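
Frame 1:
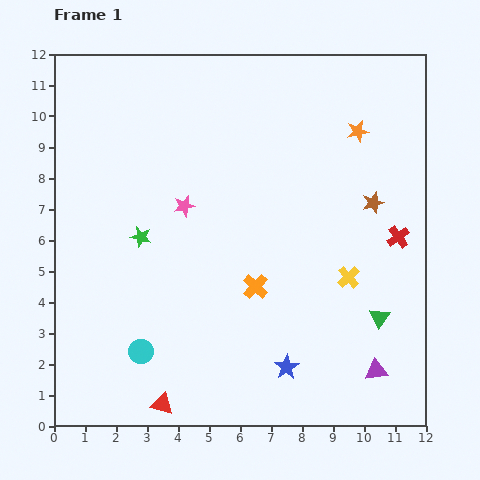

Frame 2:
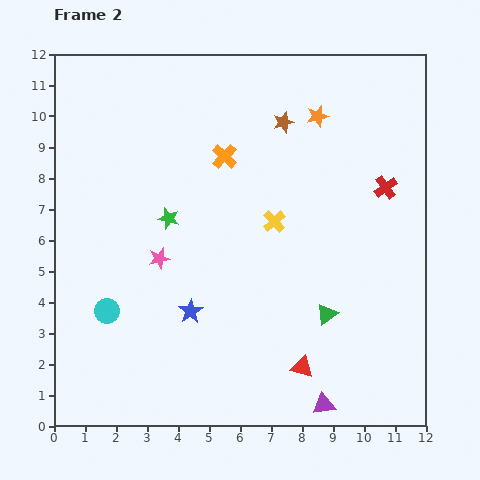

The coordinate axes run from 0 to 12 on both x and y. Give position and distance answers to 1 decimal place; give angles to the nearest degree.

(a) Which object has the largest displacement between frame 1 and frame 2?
the red triangle

(moved 4.7; next 4.3)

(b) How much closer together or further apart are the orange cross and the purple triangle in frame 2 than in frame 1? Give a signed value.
+3.9

Distance in frame 1: 4.7. Distance in frame 2: 8.6.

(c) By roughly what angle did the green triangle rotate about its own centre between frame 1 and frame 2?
17° clockwise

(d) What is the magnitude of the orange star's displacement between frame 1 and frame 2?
1.4

The orange star moved from (9.8, 9.5) to (8.5, 10.0), a distance of √(1.3² + 0.5²) ≈ 1.4.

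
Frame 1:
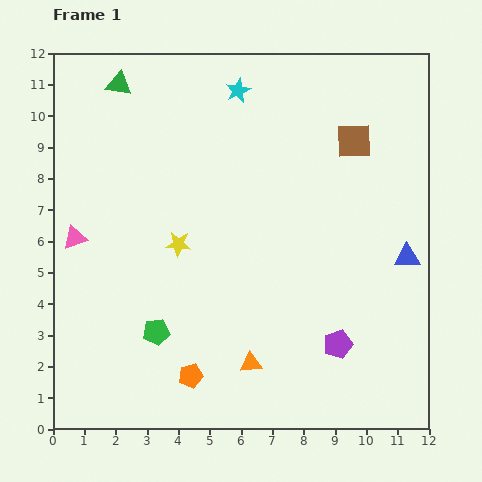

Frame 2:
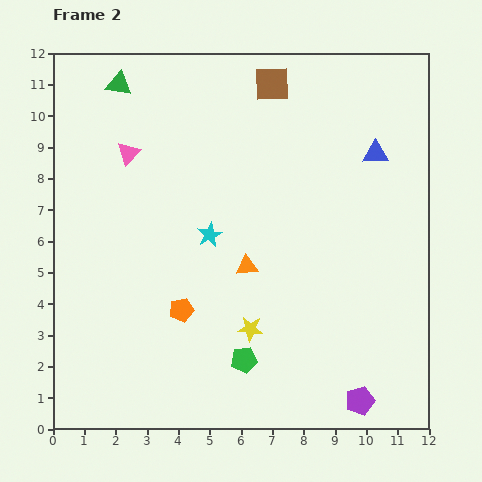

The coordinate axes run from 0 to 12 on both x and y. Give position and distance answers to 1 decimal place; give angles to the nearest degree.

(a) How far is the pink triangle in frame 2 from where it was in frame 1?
3.2

The pink triangle moved from (0.7, 6.1) to (2.4, 8.8), a distance of √(1.7² + 2.7²) ≈ 3.2.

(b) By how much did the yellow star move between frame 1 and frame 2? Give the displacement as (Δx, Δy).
(2.3, -2.7)

The yellow star was at (4.0, 5.9) in frame 1 and (6.3, 3.2) in frame 2.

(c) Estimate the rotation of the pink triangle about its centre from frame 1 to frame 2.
28° counter-clockwise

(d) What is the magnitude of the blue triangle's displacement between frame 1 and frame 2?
3.4

The blue triangle moved from (11.3, 5.5) to (10.3, 8.8), a distance of √(1.0² + 3.3²) ≈ 3.4.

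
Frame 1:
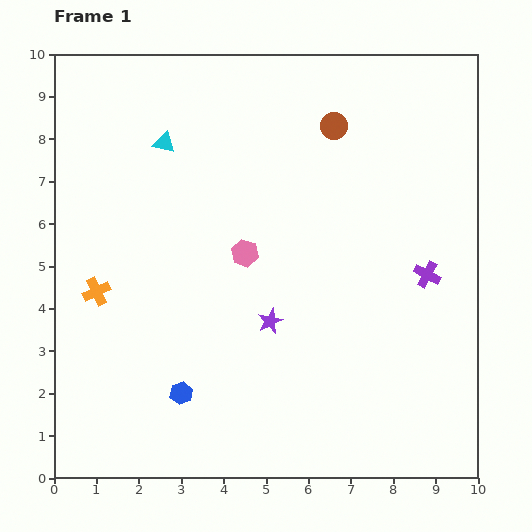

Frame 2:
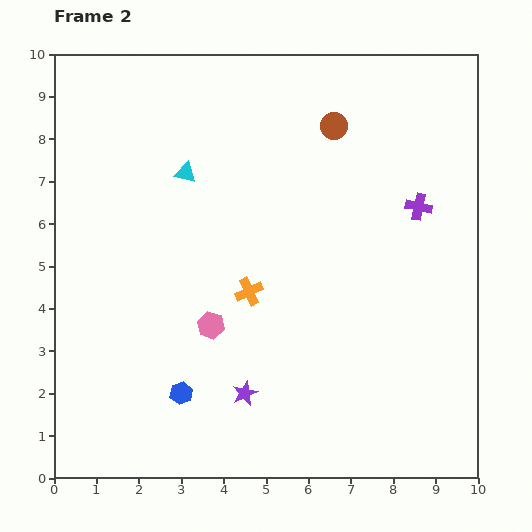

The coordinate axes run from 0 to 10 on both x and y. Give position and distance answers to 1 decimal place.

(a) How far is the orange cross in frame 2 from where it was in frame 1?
3.6

The orange cross moved from (1.0, 4.4) to (4.6, 4.4), a distance of √(3.6² + 0.0²) ≈ 3.6.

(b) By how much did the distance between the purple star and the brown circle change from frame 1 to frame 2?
+1.8

Distance in frame 1: 4.8. Distance in frame 2: 6.6.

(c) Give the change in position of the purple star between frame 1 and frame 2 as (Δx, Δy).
(-0.6, -1.7)

The purple star was at (5.1, 3.7) in frame 1 and (4.5, 2.0) in frame 2.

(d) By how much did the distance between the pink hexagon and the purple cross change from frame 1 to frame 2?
+1.3

Distance in frame 1: 4.3. Distance in frame 2: 5.6.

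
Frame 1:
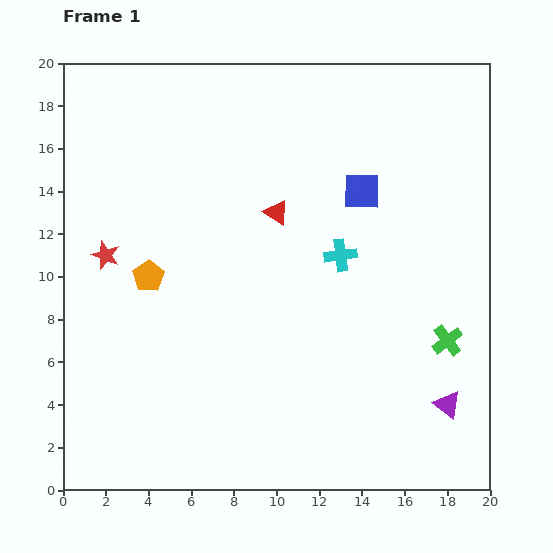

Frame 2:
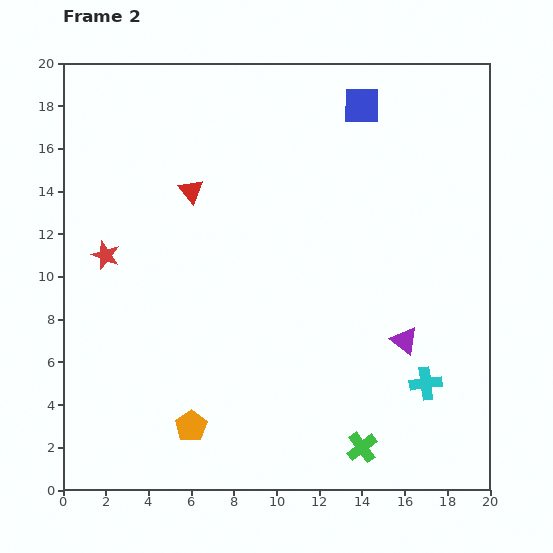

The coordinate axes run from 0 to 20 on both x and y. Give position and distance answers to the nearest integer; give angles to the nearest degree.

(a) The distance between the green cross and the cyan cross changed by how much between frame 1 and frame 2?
-2

Distance in frame 1: 6. Distance in frame 2: 4.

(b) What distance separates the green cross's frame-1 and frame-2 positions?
6

The green cross moved from (18, 7) to (14, 2), a distance of √(4² + 5²) ≈ 6.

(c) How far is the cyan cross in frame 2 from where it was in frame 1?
7

The cyan cross moved from (13, 11) to (17, 5), a distance of √(4² + 6²) ≈ 7.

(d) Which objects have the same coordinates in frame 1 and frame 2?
the red star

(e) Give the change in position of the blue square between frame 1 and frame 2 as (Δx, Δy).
(0, 4)

The blue square was at (14, 14) in frame 1 and (14, 18) in frame 2.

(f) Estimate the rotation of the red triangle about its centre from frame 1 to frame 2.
19° clockwise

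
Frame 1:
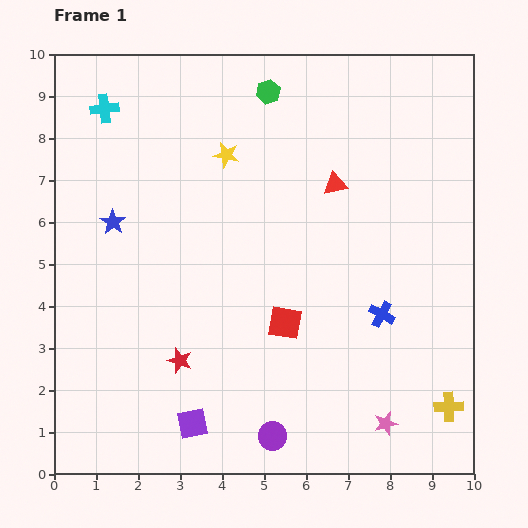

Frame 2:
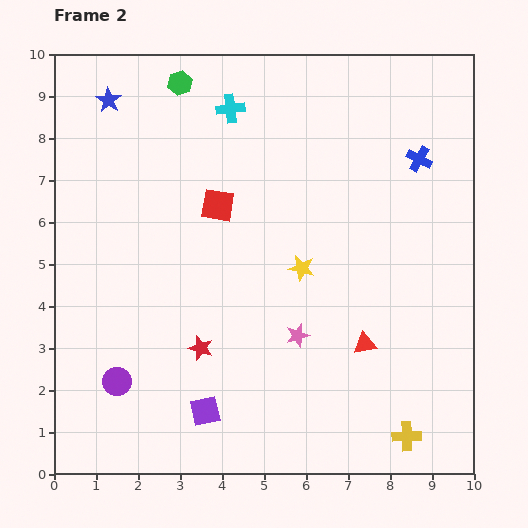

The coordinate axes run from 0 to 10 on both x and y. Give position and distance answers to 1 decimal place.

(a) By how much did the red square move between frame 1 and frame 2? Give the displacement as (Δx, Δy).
(-1.6, 2.8)

The red square was at (5.5, 3.6) in frame 1 and (3.9, 6.4) in frame 2.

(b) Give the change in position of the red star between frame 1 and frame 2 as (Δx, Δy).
(0.5, 0.3)

The red star was at (3.0, 2.7) in frame 1 and (3.5, 3.0) in frame 2.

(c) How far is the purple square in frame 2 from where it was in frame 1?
0.4

The purple square moved from (3.3, 1.2) to (3.6, 1.5), a distance of √(0.3² + 0.3²) ≈ 0.4.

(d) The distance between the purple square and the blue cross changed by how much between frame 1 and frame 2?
+2.7

Distance in frame 1: 5.2. Distance in frame 2: 7.9.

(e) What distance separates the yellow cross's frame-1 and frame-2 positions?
1.2

The yellow cross moved from (9.4, 1.6) to (8.4, 0.9), a distance of √(1.0² + 0.7²) ≈ 1.2.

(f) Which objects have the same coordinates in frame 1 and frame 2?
none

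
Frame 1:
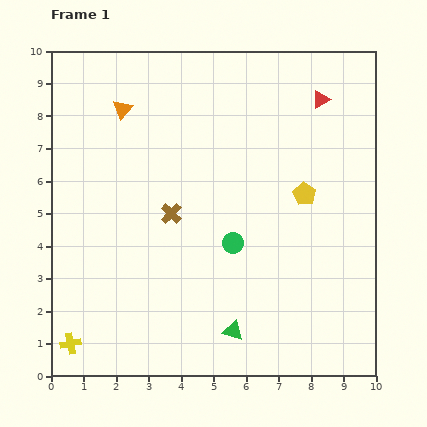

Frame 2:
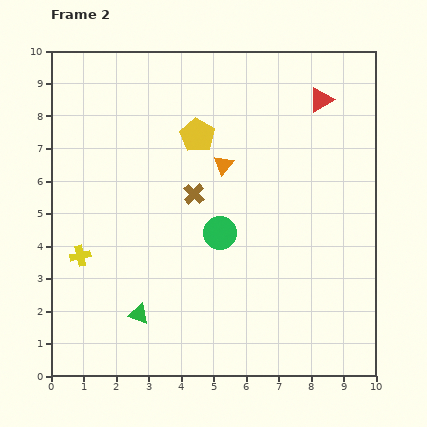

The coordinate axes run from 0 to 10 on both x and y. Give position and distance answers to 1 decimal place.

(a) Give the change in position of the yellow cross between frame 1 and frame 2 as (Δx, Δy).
(0.3, 2.7)

The yellow cross was at (0.6, 1.0) in frame 1 and (0.9, 3.7) in frame 2.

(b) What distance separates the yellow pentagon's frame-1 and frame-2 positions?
3.8

The yellow pentagon moved from (7.8, 5.6) to (4.5, 7.4), a distance of √(3.3² + 1.8²) ≈ 3.8.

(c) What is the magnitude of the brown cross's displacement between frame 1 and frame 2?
0.9

The brown cross moved from (3.7, 5.0) to (4.4, 5.6), a distance of √(0.7² + 0.6²) ≈ 0.9.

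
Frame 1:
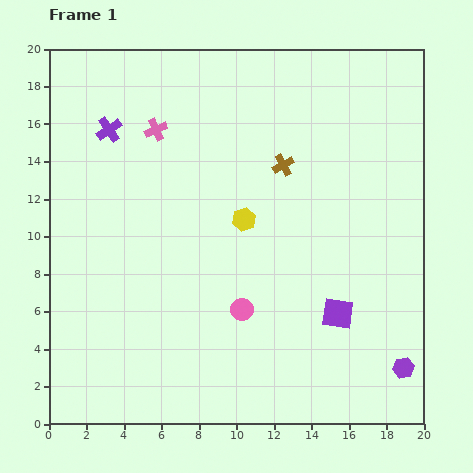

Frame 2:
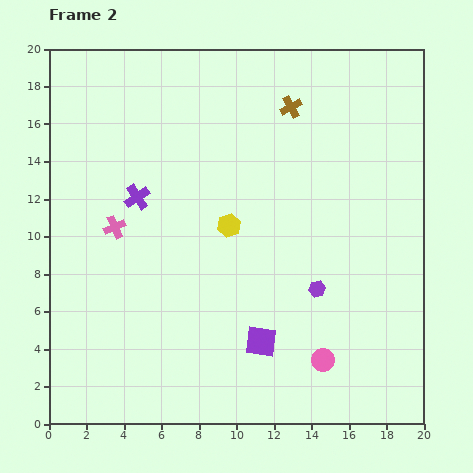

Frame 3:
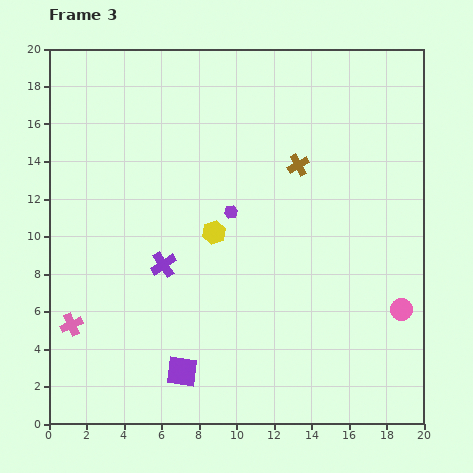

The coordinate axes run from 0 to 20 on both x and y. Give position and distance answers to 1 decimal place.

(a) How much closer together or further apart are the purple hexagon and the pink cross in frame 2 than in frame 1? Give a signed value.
-7.0

Distance in frame 1: 18.3. Distance in frame 2: 11.3.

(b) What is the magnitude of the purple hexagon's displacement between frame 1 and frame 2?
6.2

The purple hexagon moved from (18.9, 3.0) to (14.3, 7.2), a distance of √(4.6² + 4.2²) ≈ 6.2.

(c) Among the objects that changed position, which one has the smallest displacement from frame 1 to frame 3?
the brown cross

(moved 0.8)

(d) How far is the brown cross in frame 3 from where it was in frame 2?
3.1

The brown cross moved from (12.9, 16.9) to (13.3, 13.8), a distance of √(0.4² + 3.1²) ≈ 3.1.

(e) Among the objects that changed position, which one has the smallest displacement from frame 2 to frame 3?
the yellow hexagon

(moved 0.9)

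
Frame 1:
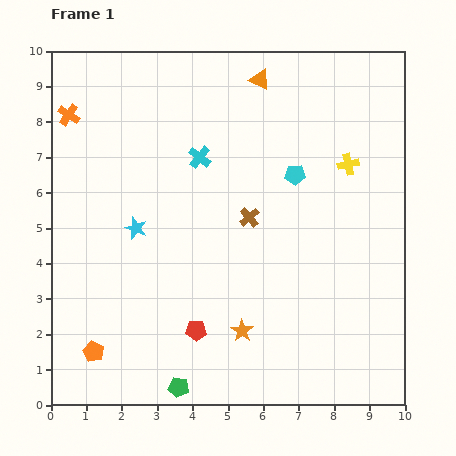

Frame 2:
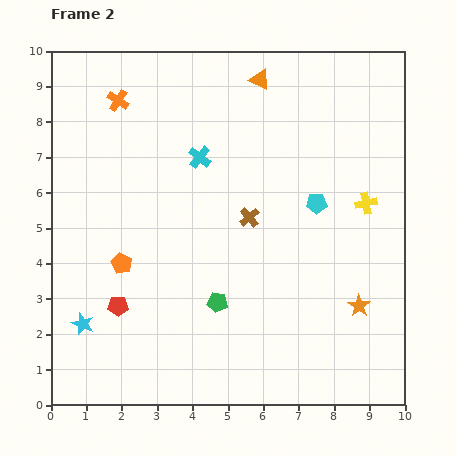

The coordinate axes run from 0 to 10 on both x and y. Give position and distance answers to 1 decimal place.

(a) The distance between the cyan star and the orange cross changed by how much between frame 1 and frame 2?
+2.7

Distance in frame 1: 3.7. Distance in frame 2: 6.4.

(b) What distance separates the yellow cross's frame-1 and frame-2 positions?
1.2

The yellow cross moved from (8.4, 6.8) to (8.9, 5.7), a distance of √(0.5² + 1.1²) ≈ 1.2.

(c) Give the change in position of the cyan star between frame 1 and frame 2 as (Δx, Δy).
(-1.5, -2.7)

The cyan star was at (2.4, 5.0) in frame 1 and (0.9, 2.3) in frame 2.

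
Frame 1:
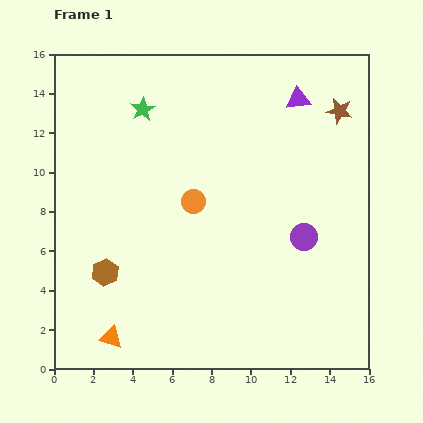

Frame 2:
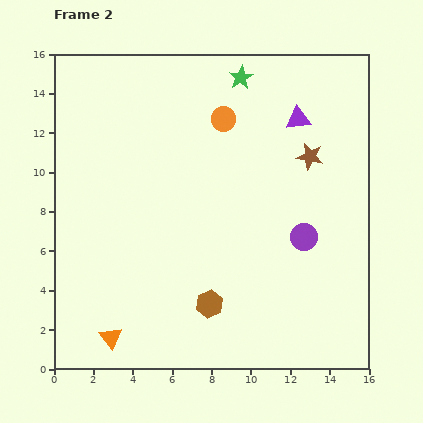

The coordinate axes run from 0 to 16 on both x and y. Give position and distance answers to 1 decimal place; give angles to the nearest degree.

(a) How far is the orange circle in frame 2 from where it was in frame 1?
4.5

The orange circle moved from (7.1, 8.5) to (8.6, 12.7), a distance of √(1.5² + 4.2²) ≈ 4.5.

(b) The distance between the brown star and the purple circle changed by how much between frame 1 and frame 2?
-2.5

Distance in frame 1: 6.6. Distance in frame 2: 4.1.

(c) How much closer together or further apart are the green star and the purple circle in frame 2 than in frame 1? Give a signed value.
-1.8

Distance in frame 1: 10.5. Distance in frame 2: 8.7.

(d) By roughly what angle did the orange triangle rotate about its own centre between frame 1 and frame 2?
36° clockwise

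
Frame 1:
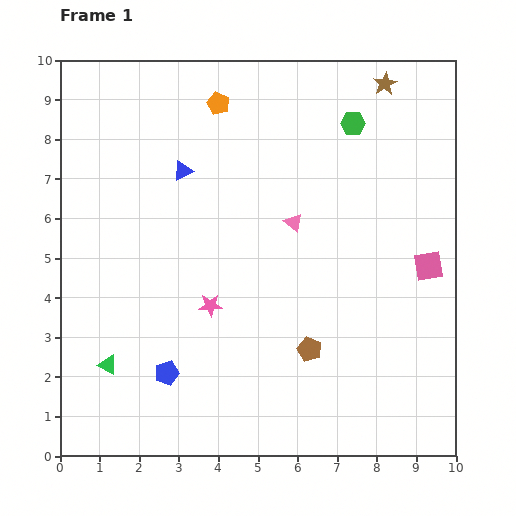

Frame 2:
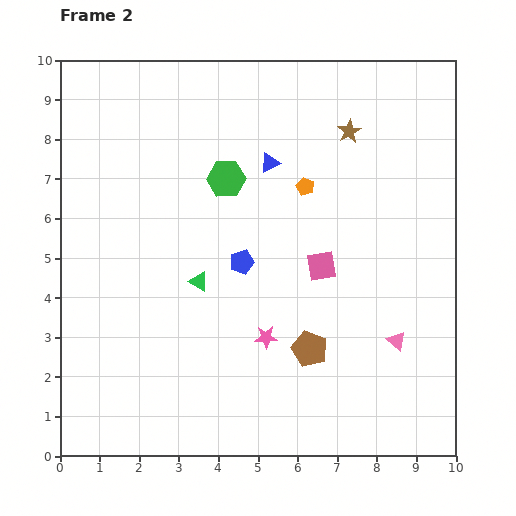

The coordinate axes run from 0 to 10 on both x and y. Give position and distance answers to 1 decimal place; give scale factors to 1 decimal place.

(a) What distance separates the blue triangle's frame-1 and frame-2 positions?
2.2

The blue triangle moved from (3.1, 7.2) to (5.3, 7.4), a distance of √(2.2² + 0.2²) ≈ 2.2.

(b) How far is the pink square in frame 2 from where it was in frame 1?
2.7

The pink square moved from (9.3, 4.8) to (6.6, 4.8), a distance of √(2.7² + 0.0²) ≈ 2.7.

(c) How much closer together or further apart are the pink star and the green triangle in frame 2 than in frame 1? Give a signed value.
-0.8

Distance in frame 1: 3.0. Distance in frame 2: 2.2.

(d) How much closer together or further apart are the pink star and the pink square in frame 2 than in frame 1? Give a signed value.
-3.3

Distance in frame 1: 5.6. Distance in frame 2: 2.3.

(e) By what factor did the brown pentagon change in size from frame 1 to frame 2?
1.4×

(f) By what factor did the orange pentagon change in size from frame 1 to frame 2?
0.8×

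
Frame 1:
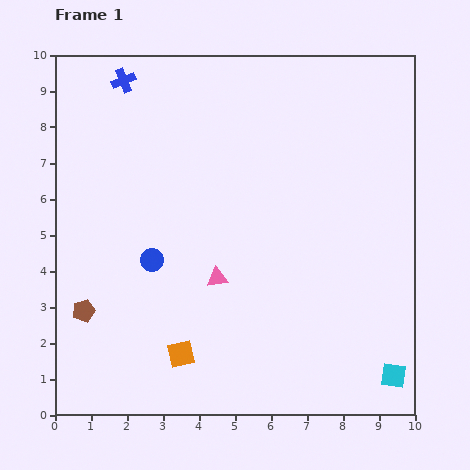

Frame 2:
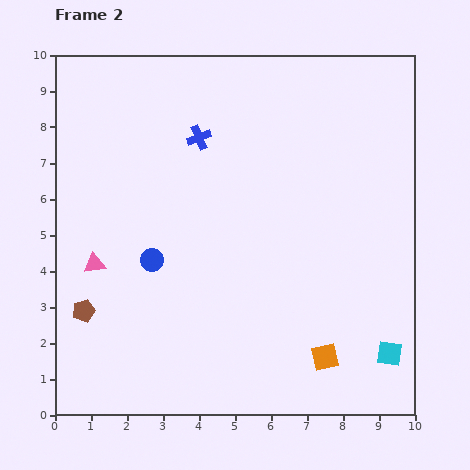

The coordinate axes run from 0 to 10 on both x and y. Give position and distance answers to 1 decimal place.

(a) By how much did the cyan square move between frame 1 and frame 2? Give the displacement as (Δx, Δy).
(-0.1, 0.6)

The cyan square was at (9.4, 1.1) in frame 1 and (9.3, 1.7) in frame 2.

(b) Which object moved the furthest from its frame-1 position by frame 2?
the orange square

(moved 4.0; next 3.4)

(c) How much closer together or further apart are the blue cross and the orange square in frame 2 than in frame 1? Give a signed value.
-0.8

Distance in frame 1: 7.8. Distance in frame 2: 7.0.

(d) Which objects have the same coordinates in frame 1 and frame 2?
the brown pentagon, the blue circle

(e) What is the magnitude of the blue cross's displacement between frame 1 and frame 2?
2.6

The blue cross moved from (1.9, 9.3) to (4.0, 7.7), a distance of √(2.1² + 1.6²) ≈ 2.6.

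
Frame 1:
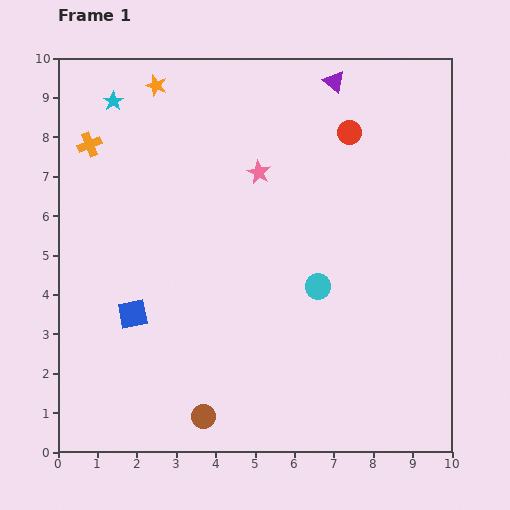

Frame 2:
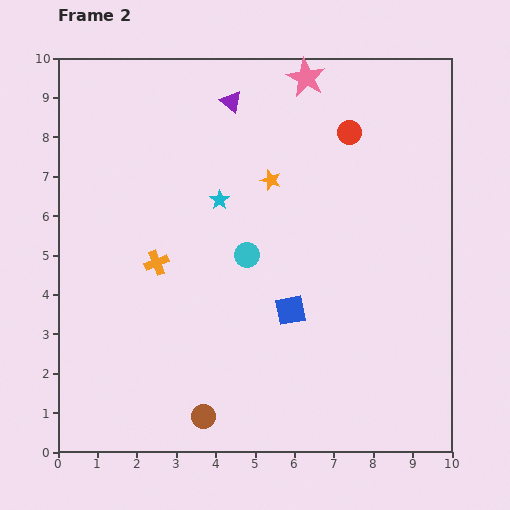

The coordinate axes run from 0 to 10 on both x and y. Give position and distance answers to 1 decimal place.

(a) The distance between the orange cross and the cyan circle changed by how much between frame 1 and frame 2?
-4.5

Distance in frame 1: 6.8. Distance in frame 2: 2.3.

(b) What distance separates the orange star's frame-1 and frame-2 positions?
3.8

The orange star moved from (2.5, 9.3) to (5.4, 6.9), a distance of √(2.9² + 2.4²) ≈ 3.8.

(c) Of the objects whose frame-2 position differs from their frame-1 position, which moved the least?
the cyan circle

(moved 2.0)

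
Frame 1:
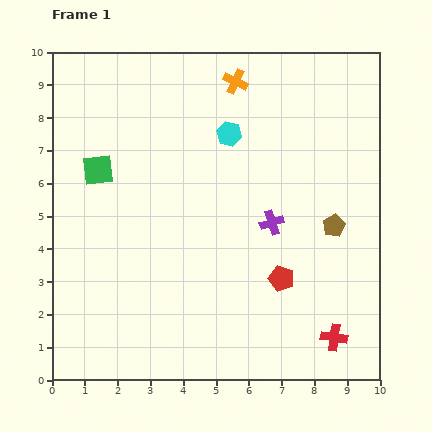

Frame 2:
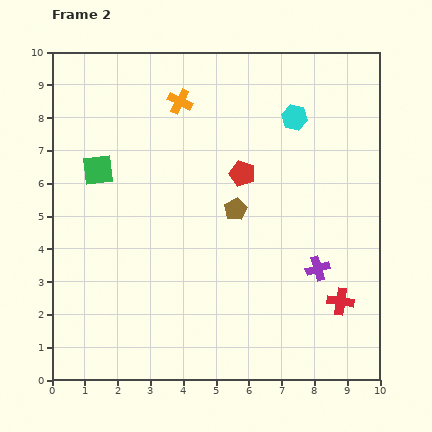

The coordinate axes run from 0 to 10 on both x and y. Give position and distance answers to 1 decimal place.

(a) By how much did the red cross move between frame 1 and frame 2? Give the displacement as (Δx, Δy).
(0.2, 1.1)

The red cross was at (8.6, 1.3) in frame 1 and (8.8, 2.4) in frame 2.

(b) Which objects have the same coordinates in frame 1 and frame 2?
the green square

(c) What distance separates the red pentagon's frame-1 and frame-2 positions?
3.4

The red pentagon moved from (7.0, 3.1) to (5.8, 6.3), a distance of √(1.2² + 3.2²) ≈ 3.4.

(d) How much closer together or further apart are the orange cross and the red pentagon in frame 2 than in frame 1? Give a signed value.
-3.3

Distance in frame 1: 6.2. Distance in frame 2: 2.9.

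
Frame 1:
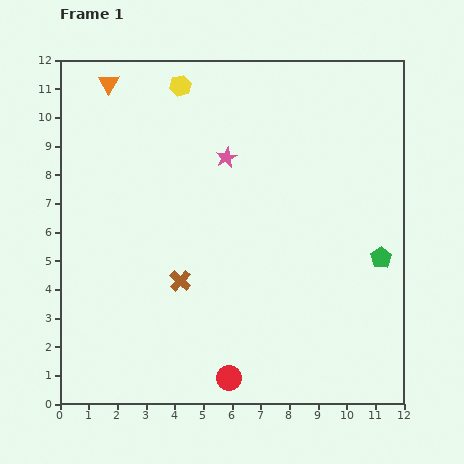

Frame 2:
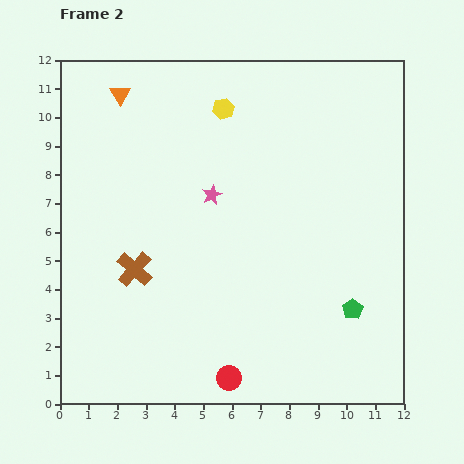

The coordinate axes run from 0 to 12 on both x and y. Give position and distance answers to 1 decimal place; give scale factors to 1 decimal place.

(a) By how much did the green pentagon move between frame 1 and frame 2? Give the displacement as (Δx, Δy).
(-1.0, -1.8)

The green pentagon was at (11.2, 5.1) in frame 1 and (10.2, 3.3) in frame 2.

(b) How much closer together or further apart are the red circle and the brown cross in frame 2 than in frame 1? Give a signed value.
+1.2

Distance in frame 1: 3.8. Distance in frame 2: 5.0.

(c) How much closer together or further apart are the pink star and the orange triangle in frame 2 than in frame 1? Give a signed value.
-0.2

Distance in frame 1: 4.9. Distance in frame 2: 4.7.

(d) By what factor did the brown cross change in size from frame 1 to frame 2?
1.7×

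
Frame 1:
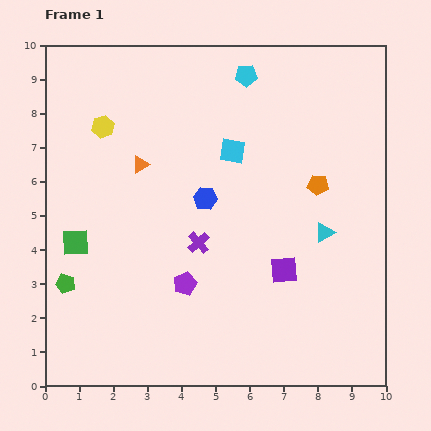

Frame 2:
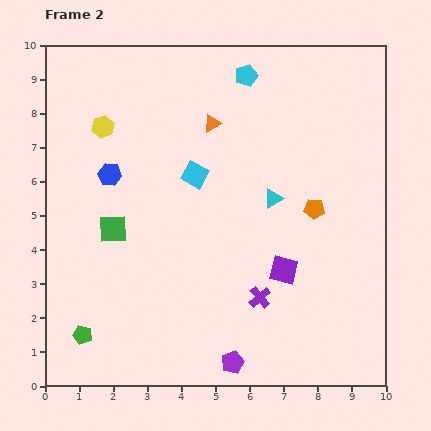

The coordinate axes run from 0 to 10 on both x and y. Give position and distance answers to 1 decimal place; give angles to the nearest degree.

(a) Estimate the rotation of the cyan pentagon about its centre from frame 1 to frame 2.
16° counter-clockwise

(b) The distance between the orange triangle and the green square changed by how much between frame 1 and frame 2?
+1.2

Distance in frame 1: 3.0. Distance in frame 2: 4.2.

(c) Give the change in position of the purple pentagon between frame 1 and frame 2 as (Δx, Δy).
(1.4, -2.3)

The purple pentagon was at (4.1, 3.0) in frame 1 and (5.5, 0.7) in frame 2.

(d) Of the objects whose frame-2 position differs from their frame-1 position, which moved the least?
the orange pentagon

(moved 0.7)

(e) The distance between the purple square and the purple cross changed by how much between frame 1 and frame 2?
-1.5

Distance in frame 1: 2.6. Distance in frame 2: 1.1.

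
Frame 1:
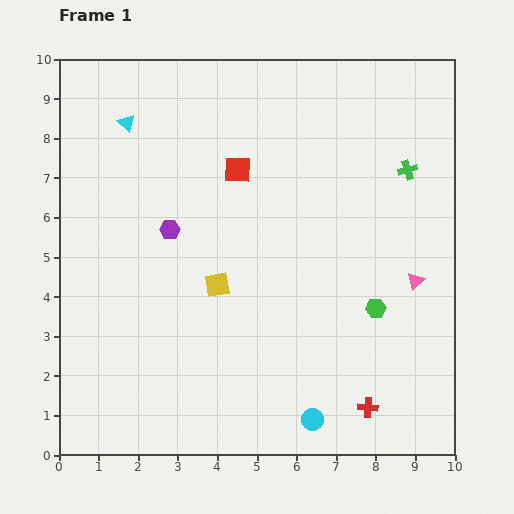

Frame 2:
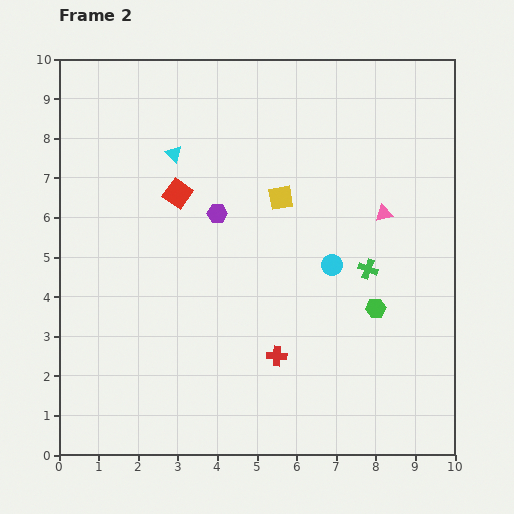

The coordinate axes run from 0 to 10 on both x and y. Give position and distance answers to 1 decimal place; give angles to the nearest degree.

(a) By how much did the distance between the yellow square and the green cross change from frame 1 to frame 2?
-2.8

Distance in frame 1: 5.6. Distance in frame 2: 2.8.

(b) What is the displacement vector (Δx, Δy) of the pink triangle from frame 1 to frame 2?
(-0.8, 1.7)

The pink triangle was at (9.0, 4.4) in frame 1 and (8.2, 6.1) in frame 2.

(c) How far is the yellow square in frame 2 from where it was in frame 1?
2.7

The yellow square moved from (4.0, 4.3) to (5.6, 6.5), a distance of √(1.6² + 2.2²) ≈ 2.7.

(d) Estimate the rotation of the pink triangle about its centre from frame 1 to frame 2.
31° clockwise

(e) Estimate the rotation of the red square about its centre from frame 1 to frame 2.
33° clockwise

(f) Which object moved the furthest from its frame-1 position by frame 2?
the cyan circle

(moved 3.9; next 2.7)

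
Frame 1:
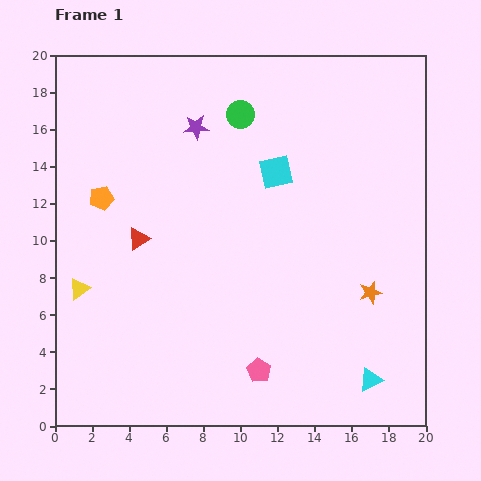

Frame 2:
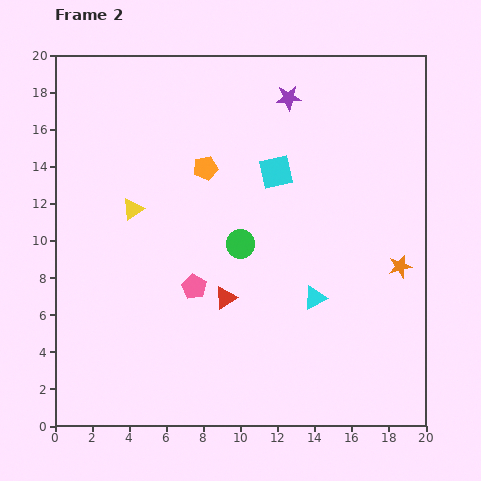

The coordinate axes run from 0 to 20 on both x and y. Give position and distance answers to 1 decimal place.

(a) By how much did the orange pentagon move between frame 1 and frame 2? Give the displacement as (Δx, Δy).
(5.6, 1.6)

The orange pentagon was at (2.5, 12.3) in frame 1 and (8.1, 13.9) in frame 2.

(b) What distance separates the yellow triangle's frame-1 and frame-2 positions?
5.2

The yellow triangle moved from (1.3, 7.4) to (4.2, 11.7), a distance of √(2.9² + 4.3²) ≈ 5.2.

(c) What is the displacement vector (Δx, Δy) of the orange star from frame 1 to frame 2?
(1.6, 1.4)

The orange star was at (17.0, 7.2) in frame 1 and (18.6, 8.6) in frame 2.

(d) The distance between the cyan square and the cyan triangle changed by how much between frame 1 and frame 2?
-5.2

Distance in frame 1: 12.3. Distance in frame 2: 7.1.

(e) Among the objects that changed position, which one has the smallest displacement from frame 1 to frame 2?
the orange star

(moved 2.1)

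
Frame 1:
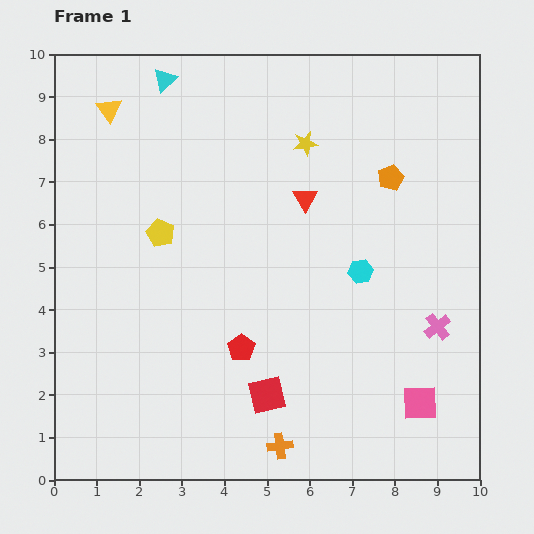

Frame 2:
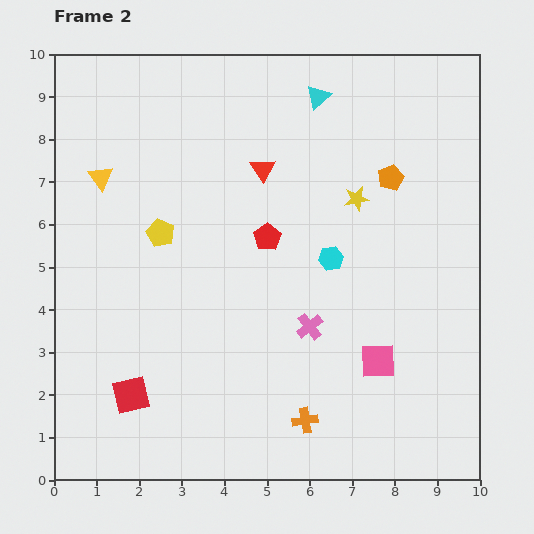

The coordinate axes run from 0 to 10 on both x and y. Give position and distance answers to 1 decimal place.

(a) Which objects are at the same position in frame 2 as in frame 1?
the yellow pentagon, the orange pentagon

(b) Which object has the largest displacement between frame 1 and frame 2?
the cyan triangle

(moved 3.6; next 3.2)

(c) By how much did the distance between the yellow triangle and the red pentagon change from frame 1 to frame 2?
-2.3

Distance in frame 1: 6.4. Distance in frame 2: 4.1.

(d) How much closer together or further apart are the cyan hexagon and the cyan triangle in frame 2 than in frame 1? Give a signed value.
-2.6

Distance in frame 1: 6.4. Distance in frame 2: 3.8.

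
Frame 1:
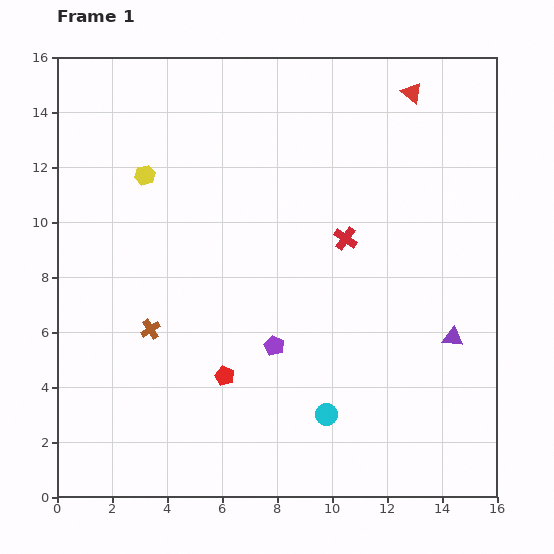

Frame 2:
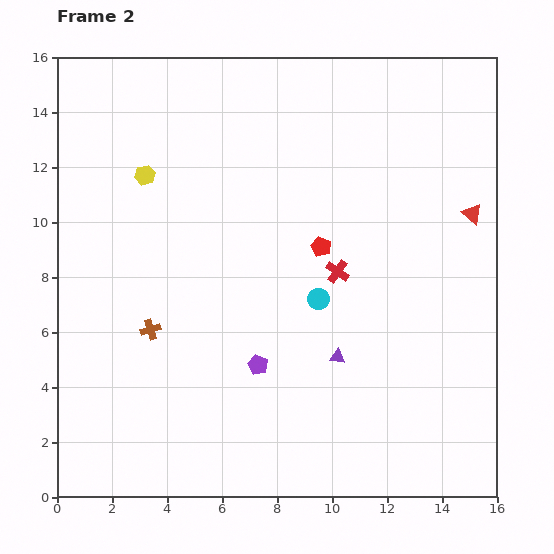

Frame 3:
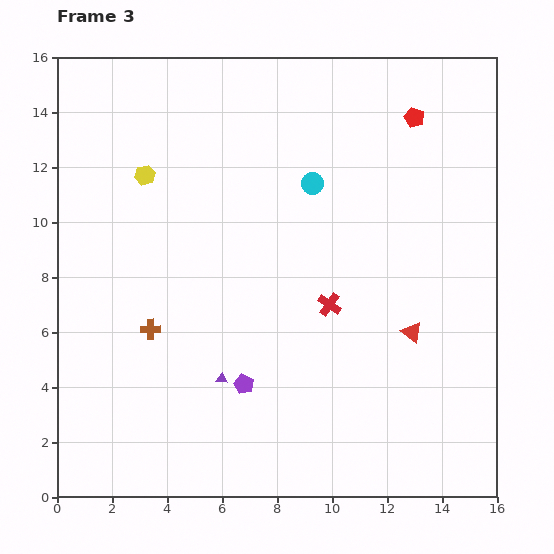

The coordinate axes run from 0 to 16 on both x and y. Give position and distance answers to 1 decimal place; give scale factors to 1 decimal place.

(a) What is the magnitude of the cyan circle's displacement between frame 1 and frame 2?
4.2

The cyan circle moved from (9.8, 3.0) to (9.5, 7.2), a distance of √(0.3² + 4.2²) ≈ 4.2.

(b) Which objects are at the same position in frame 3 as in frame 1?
the brown cross, the yellow hexagon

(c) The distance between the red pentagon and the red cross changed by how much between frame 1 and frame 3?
+0.8

Distance in frame 1: 6.7. Distance in frame 3: 7.5.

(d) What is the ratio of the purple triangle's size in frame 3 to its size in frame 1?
0.6×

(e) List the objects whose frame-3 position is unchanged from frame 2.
the brown cross, the yellow hexagon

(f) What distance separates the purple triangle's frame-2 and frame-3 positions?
4.3

The purple triangle moved from (10.2, 5.1) to (6.0, 4.3), a distance of √(4.2² + 0.8²) ≈ 4.3.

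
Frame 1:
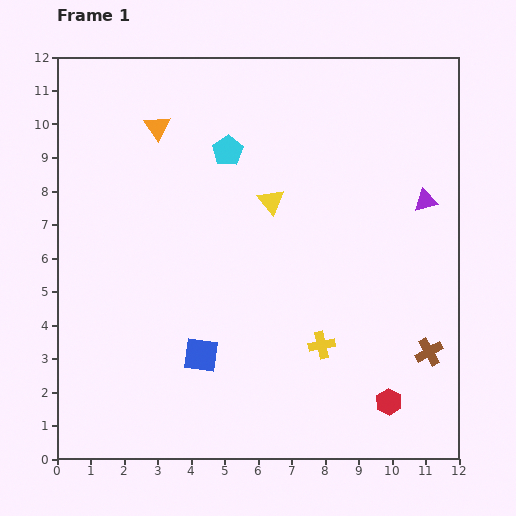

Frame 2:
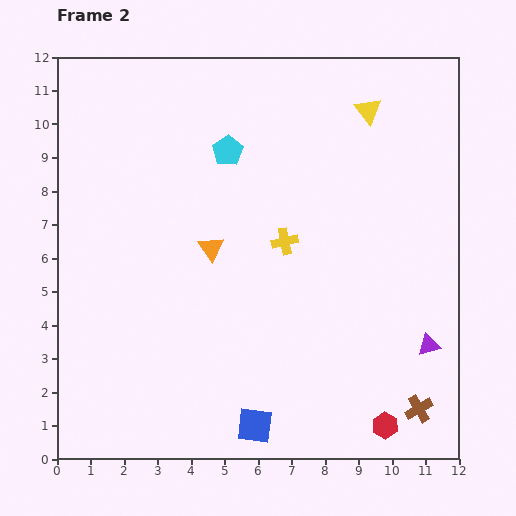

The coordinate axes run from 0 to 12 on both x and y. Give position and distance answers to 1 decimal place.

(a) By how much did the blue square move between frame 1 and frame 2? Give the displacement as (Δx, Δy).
(1.6, -2.1)

The blue square was at (4.3, 3.1) in frame 1 and (5.9, 1.0) in frame 2.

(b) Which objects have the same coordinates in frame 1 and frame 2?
the cyan pentagon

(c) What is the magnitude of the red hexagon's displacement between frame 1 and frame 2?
0.7

The red hexagon moved from (9.9, 1.7) to (9.8, 1.0), a distance of √(0.1² + 0.7²) ≈ 0.7.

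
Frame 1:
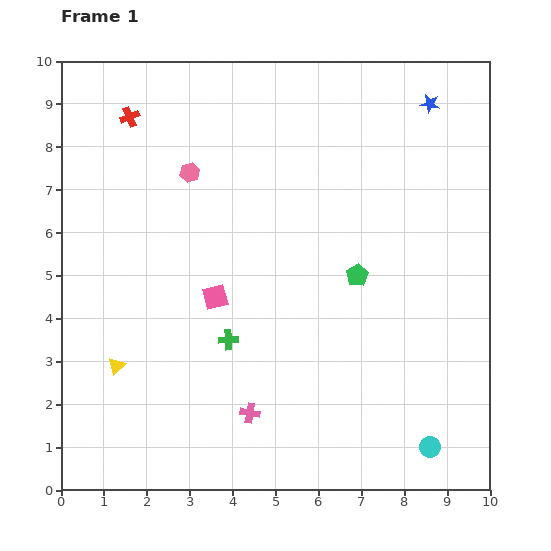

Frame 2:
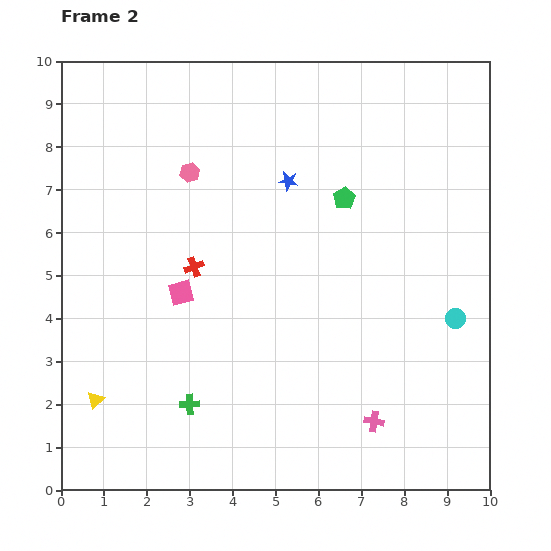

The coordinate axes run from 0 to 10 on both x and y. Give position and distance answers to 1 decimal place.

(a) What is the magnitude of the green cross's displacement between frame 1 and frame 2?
1.7

The green cross moved from (3.9, 3.5) to (3.0, 2.0), a distance of √(0.9² + 1.5²) ≈ 1.7.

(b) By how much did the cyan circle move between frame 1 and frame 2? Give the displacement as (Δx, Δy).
(0.6, 3.0)

The cyan circle was at (8.6, 1.0) in frame 1 and (9.2, 4.0) in frame 2.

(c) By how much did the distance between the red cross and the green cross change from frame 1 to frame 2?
-2.5

Distance in frame 1: 5.7. Distance in frame 2: 3.2.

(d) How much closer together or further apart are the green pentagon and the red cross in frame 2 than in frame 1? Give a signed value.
-2.7

Distance in frame 1: 6.5. Distance in frame 2: 3.8.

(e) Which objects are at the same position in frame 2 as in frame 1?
the pink hexagon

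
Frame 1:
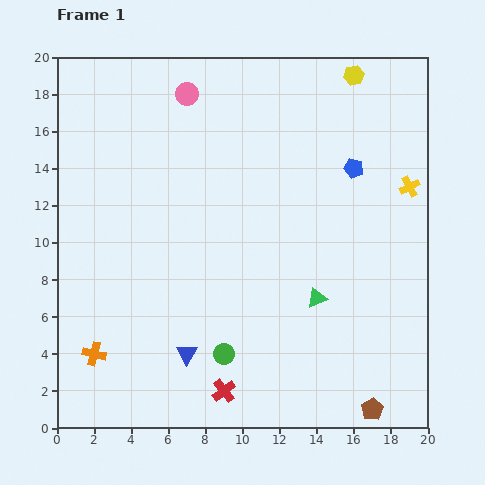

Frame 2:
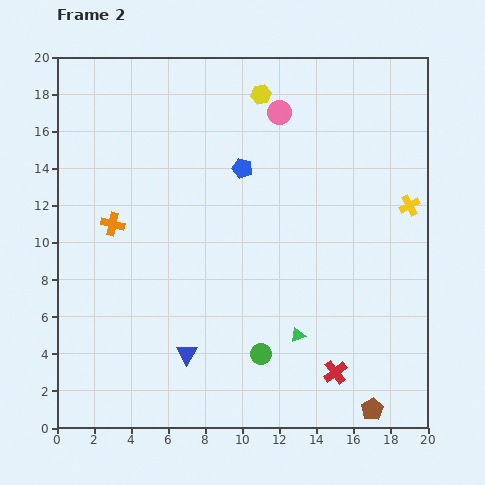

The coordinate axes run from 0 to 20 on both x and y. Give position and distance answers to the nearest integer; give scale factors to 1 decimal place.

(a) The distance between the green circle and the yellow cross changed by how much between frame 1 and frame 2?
-2

Distance in frame 1: 13. Distance in frame 2: 11.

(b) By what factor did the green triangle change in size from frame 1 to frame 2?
0.7×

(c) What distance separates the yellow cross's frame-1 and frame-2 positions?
1

The yellow cross moved from (19, 13) to (19, 12), a distance of √(0² + 1²) ≈ 1.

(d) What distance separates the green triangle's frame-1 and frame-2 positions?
2

The green triangle moved from (14, 7) to (13, 5), a distance of √(1² + 2²) ≈ 2.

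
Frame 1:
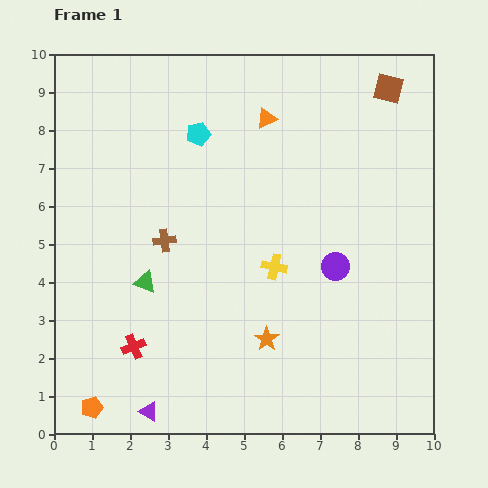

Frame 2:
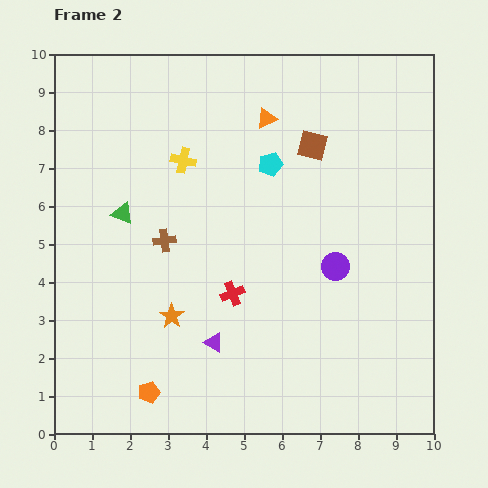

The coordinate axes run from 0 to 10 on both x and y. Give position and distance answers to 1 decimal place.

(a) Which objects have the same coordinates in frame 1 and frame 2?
the orange triangle, the brown cross, the purple circle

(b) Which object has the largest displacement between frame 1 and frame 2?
the yellow cross

(moved 3.7; next 3.0)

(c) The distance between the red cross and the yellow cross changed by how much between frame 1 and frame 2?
-0.6

Distance in frame 1: 4.3. Distance in frame 2: 3.7.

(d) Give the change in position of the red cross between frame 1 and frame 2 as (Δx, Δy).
(2.6, 1.4)

The red cross was at (2.1, 2.3) in frame 1 and (4.7, 3.7) in frame 2.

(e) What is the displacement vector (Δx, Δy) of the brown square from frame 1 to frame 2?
(-2.0, -1.5)

The brown square was at (8.8, 9.1) in frame 1 and (6.8, 7.6) in frame 2.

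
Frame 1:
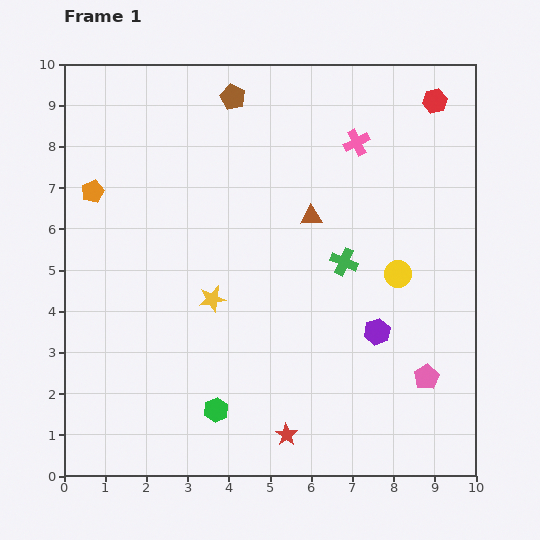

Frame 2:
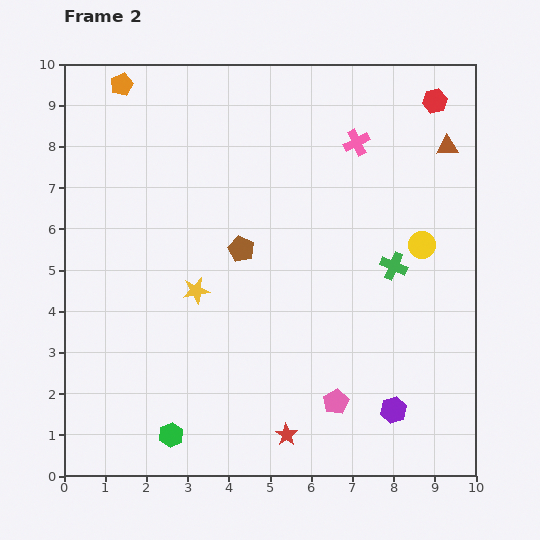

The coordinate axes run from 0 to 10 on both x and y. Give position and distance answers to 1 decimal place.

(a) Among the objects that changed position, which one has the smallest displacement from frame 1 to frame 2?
the yellow star

(moved 0.4)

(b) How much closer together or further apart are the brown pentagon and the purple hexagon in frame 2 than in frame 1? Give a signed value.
-1.3

Distance in frame 1: 6.7. Distance in frame 2: 5.4.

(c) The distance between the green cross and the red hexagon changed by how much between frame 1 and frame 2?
-0.4

Distance in frame 1: 4.5. Distance in frame 2: 4.1.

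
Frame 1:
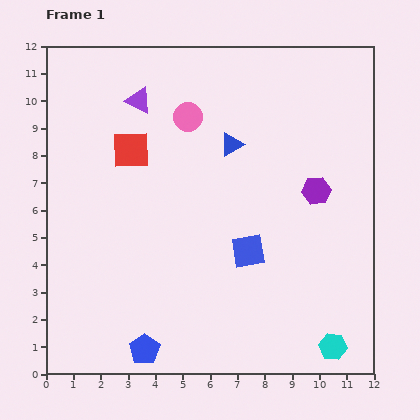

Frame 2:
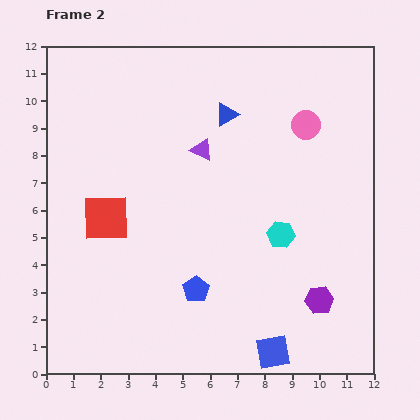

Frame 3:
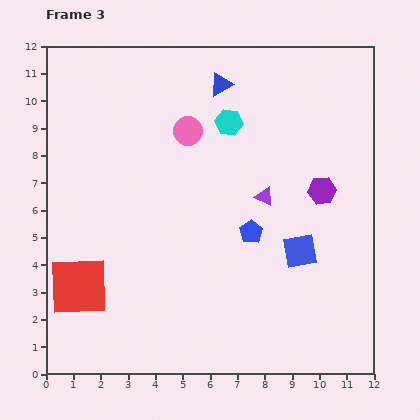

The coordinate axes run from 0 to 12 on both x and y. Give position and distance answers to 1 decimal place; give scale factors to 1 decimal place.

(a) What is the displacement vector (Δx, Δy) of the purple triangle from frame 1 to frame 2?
(2.3, -1.8)

The purple triangle was at (3.4, 10.0) in frame 1 and (5.7, 8.2) in frame 2.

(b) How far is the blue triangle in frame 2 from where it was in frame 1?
1.1

The blue triangle moved from (6.8, 8.4) to (6.6, 9.5), a distance of √(0.2² + 1.1²) ≈ 1.1.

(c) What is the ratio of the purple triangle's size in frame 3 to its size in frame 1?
0.7×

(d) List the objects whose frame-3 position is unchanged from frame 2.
none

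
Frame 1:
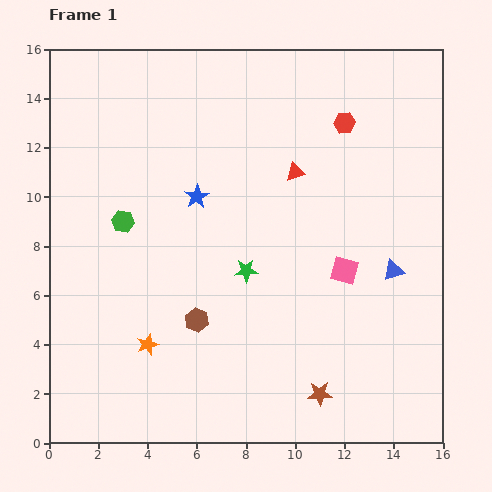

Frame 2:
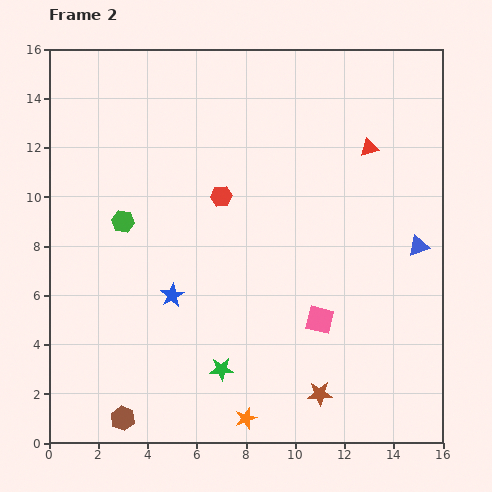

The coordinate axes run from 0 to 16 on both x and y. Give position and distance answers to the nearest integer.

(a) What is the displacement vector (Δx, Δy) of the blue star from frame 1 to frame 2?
(-1, -4)

The blue star was at (6, 10) in frame 1 and (5, 6) in frame 2.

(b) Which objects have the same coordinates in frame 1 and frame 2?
the brown star, the green hexagon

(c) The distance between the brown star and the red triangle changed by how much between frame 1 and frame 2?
+1

Distance in frame 1: 9. Distance in frame 2: 10.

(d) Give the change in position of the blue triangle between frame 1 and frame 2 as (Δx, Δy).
(1, 1)

The blue triangle was at (14, 7) in frame 1 and (15, 8) in frame 2.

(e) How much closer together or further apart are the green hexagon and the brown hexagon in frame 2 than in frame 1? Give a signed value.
+3

Distance in frame 1: 5. Distance in frame 2: 8.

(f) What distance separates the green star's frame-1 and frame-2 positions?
4

The green star moved from (8, 7) to (7, 3), a distance of √(1² + 4²) ≈ 4.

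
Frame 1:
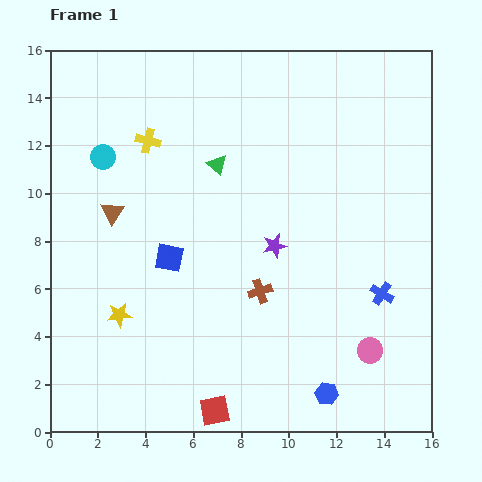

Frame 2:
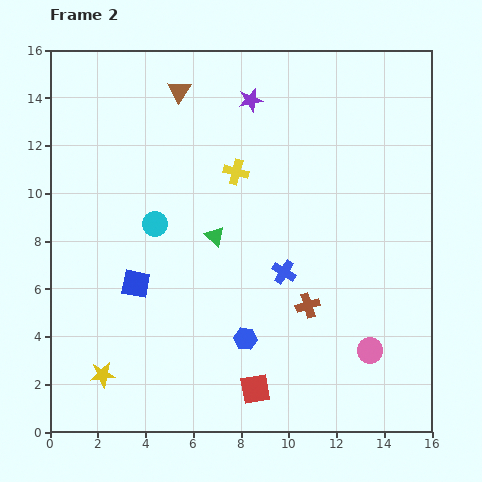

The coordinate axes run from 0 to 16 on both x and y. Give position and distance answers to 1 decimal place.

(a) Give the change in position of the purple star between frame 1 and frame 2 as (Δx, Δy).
(-1.0, 6.1)

The purple star was at (9.4, 7.8) in frame 1 and (8.4, 13.9) in frame 2.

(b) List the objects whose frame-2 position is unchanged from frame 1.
the pink circle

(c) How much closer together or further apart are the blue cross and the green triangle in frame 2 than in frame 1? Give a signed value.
-5.5

Distance in frame 1: 8.8. Distance in frame 2: 3.3.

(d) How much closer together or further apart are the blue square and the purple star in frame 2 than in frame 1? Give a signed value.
+4.7

Distance in frame 1: 4.4. Distance in frame 2: 9.1.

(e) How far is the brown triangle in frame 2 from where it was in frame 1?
5.8

The brown triangle moved from (2.6, 9.2) to (5.4, 14.3), a distance of √(2.8² + 5.1²) ≈ 5.8.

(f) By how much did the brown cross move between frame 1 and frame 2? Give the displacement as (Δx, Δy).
(2.0, -0.6)

The brown cross was at (8.8, 5.9) in frame 1 and (10.8, 5.3) in frame 2.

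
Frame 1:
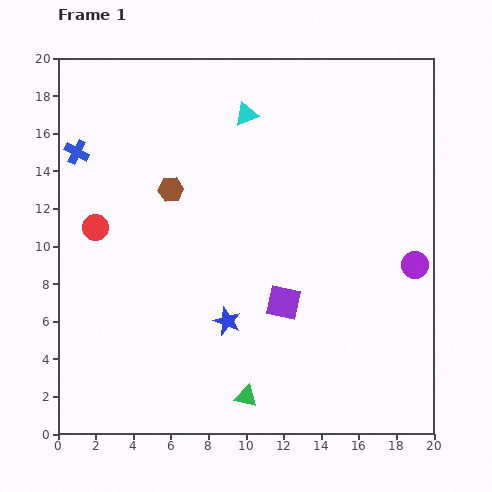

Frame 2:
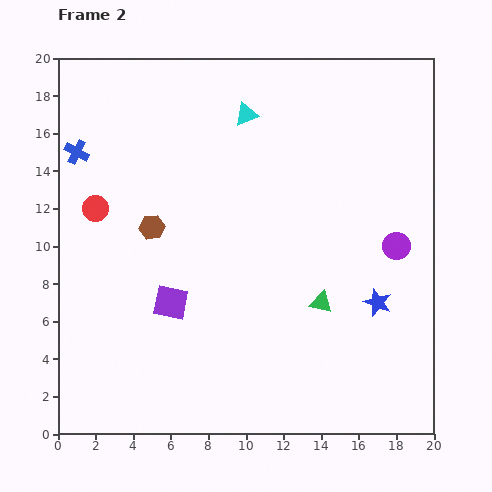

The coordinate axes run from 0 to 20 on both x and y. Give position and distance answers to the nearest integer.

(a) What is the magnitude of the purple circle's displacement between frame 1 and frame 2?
1

The purple circle moved from (19, 9) to (18, 10), a distance of √(1² + 1²) ≈ 1.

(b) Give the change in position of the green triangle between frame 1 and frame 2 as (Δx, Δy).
(4, 5)

The green triangle was at (10, 2) in frame 1 and (14, 7) in frame 2.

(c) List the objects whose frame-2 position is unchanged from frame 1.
the cyan triangle, the blue cross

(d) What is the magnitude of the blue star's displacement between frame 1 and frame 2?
8

The blue star moved from (9, 6) to (17, 7), a distance of √(8² + 1²) ≈ 8.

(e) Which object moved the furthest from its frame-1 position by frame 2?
the blue star

(moved 8; next 6)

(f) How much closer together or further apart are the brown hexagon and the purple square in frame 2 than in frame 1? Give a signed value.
-4

Distance in frame 1: 8. Distance in frame 2: 4.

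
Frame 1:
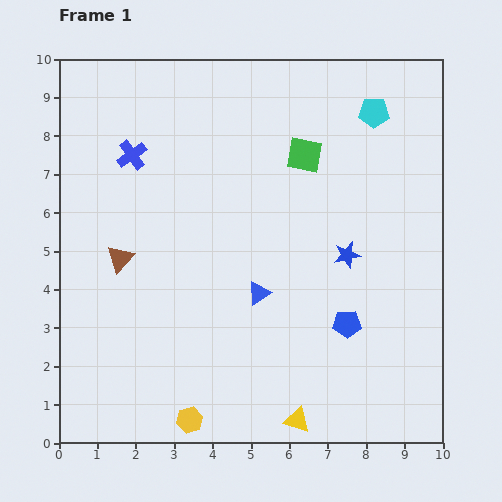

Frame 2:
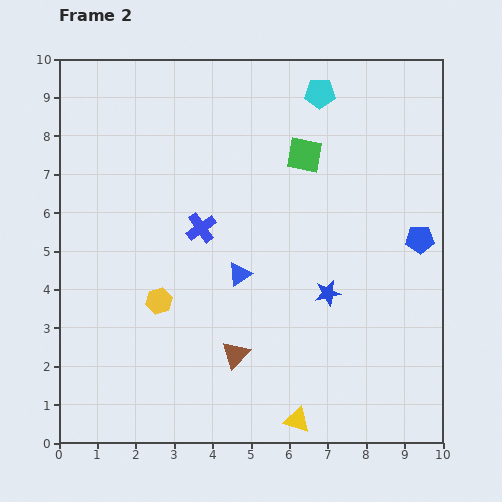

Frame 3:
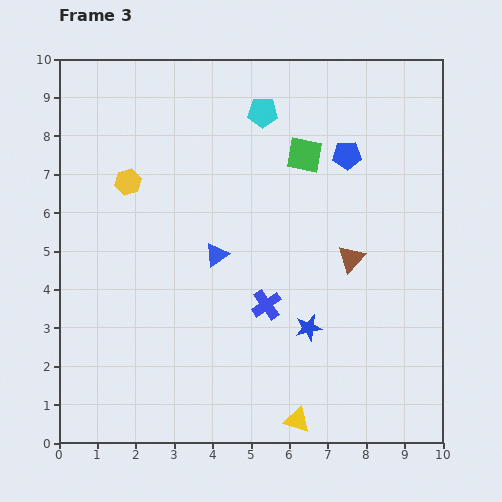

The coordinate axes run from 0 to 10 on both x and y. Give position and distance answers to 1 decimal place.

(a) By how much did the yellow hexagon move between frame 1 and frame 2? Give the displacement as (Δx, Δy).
(-0.8, 3.1)

The yellow hexagon was at (3.4, 0.6) in frame 1 and (2.6, 3.7) in frame 2.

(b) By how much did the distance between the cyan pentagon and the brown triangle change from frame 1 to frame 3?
-3.2

Distance in frame 1: 7.6. Distance in frame 3: 4.4.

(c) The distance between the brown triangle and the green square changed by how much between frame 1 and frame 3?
-2.5

Distance in frame 1: 5.5. Distance in frame 3: 3.0.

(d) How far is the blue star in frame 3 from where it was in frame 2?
1.0

The blue star moved from (7.0, 3.9) to (6.5, 3.0), a distance of √(0.5² + 0.9²) ≈ 1.0.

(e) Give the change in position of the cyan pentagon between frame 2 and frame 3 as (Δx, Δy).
(-1.5, -0.5)

The cyan pentagon was at (6.8, 9.1) in frame 2 and (5.3, 8.6) in frame 3.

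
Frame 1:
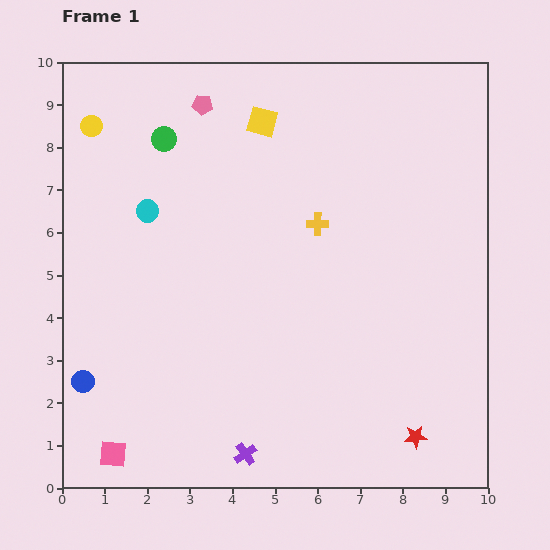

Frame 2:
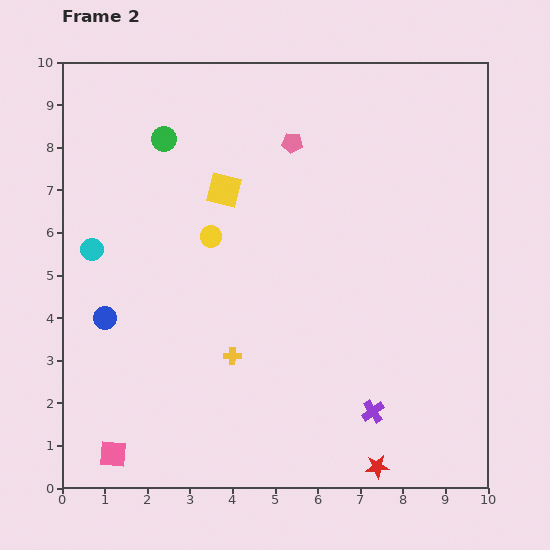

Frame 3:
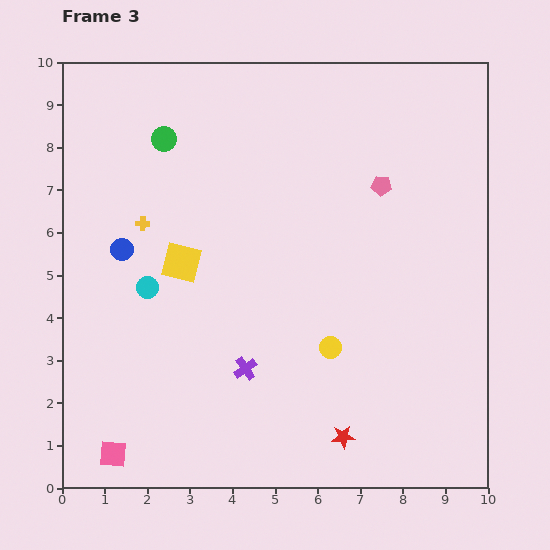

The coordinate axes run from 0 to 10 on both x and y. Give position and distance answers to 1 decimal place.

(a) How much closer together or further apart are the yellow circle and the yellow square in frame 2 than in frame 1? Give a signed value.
-2.9

Distance in frame 1: 4.0. Distance in frame 2: 1.1.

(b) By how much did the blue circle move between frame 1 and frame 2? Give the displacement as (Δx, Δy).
(0.5, 1.5)

The blue circle was at (0.5, 2.5) in frame 1 and (1.0, 4.0) in frame 2.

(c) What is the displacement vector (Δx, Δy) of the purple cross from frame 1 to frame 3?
(0.0, 2.0)

The purple cross was at (4.3, 0.8) in frame 1 and (4.3, 2.8) in frame 3.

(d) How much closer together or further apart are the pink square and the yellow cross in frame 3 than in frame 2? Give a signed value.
+1.8

Distance in frame 2: 3.6. Distance in frame 3: 5.4.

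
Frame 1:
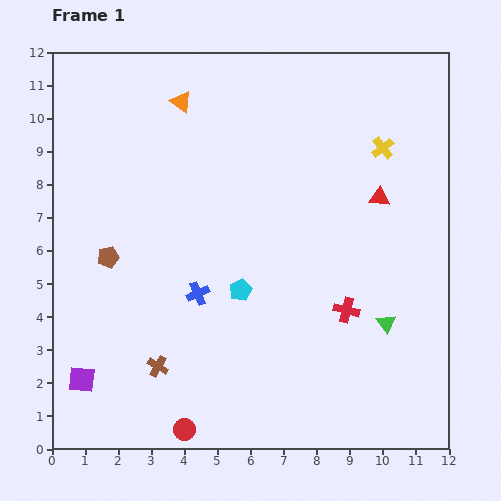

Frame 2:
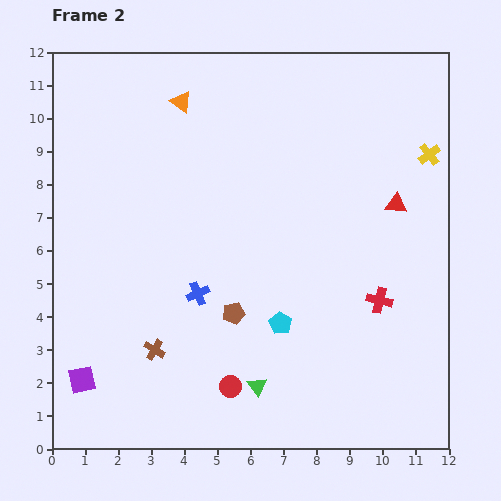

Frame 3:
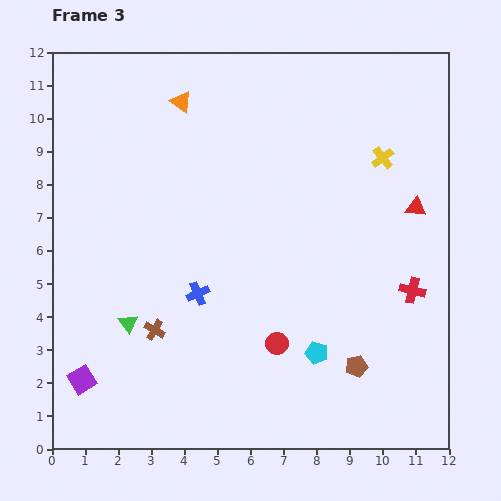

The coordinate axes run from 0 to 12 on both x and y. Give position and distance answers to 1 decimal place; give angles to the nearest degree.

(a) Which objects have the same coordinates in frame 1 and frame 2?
the orange triangle, the blue cross, the purple square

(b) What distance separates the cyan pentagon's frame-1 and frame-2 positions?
1.6

The cyan pentagon moved from (5.7, 4.8) to (6.9, 3.8), a distance of √(1.2² + 1.0²) ≈ 1.6.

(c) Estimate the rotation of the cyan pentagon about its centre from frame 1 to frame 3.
30° counter-clockwise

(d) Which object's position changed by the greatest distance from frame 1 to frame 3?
the brown pentagon

(moved 8.2; next 7.8)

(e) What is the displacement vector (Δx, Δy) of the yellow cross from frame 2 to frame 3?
(-1.4, -0.1)

The yellow cross was at (11.4, 8.9) in frame 2 and (10.0, 8.8) in frame 3.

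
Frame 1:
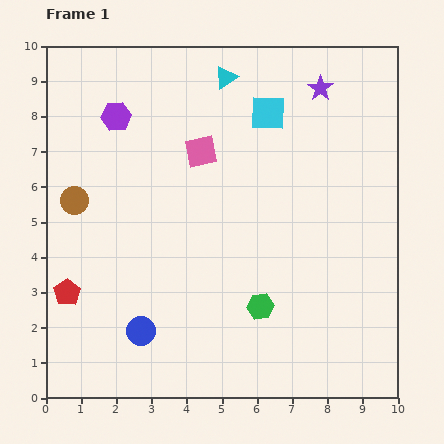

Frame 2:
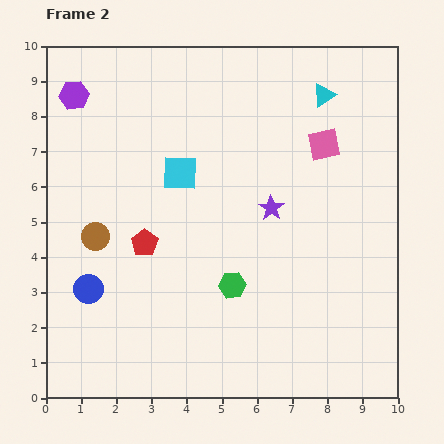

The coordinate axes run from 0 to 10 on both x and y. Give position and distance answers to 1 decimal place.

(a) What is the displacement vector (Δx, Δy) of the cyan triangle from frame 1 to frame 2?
(2.8, -0.5)

The cyan triangle was at (5.1, 9.1) in frame 1 and (7.9, 8.6) in frame 2.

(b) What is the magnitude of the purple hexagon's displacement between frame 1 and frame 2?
1.3

The purple hexagon moved from (2.0, 8.0) to (0.8, 8.6), a distance of √(1.2² + 0.6²) ≈ 1.3.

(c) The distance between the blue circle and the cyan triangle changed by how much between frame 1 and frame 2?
+1.1

Distance in frame 1: 7.6. Distance in frame 2: 8.7.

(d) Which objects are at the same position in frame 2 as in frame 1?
none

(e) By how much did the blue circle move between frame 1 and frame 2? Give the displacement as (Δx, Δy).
(-1.5, 1.2)

The blue circle was at (2.7, 1.9) in frame 1 and (1.2, 3.1) in frame 2.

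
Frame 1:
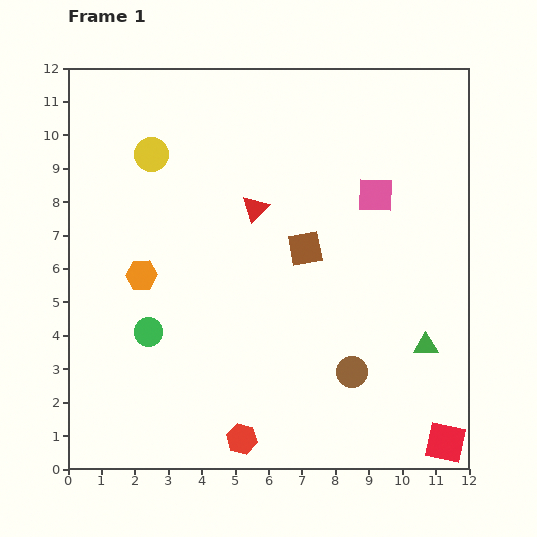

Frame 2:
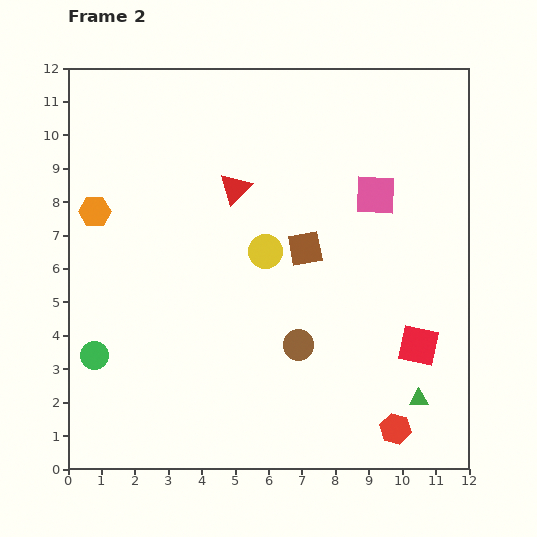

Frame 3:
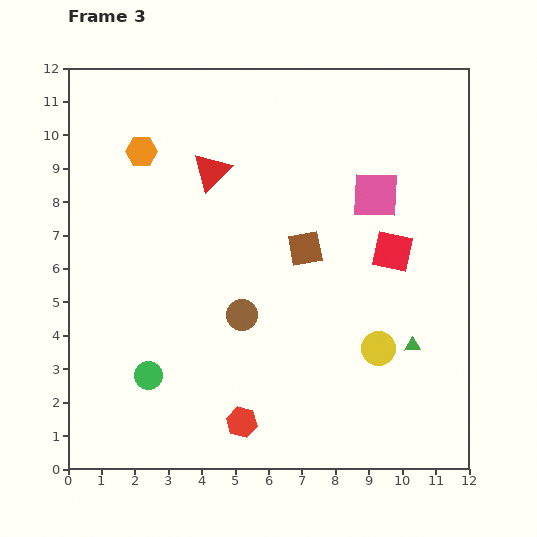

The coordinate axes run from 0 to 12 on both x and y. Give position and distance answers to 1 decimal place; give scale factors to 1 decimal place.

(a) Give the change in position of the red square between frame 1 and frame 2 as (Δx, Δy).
(-0.8, 2.9)

The red square was at (11.3, 0.8) in frame 1 and (10.5, 3.7) in frame 2.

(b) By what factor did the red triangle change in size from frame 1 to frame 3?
1.5×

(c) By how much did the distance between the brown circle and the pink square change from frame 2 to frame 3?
+0.3

Distance in frame 2: 5.1. Distance in frame 3: 5.4.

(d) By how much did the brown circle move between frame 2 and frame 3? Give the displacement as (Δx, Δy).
(-1.7, 0.9)

The brown circle was at (6.9, 3.7) in frame 2 and (5.2, 4.6) in frame 3.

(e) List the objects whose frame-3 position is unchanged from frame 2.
the pink square, the brown square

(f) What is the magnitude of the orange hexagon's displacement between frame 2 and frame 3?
2.3

The orange hexagon moved from (0.8, 7.7) to (2.2, 9.5), a distance of √(1.4² + 1.8²) ≈ 2.3.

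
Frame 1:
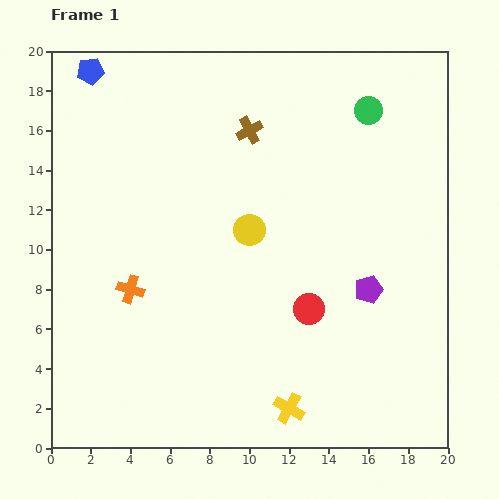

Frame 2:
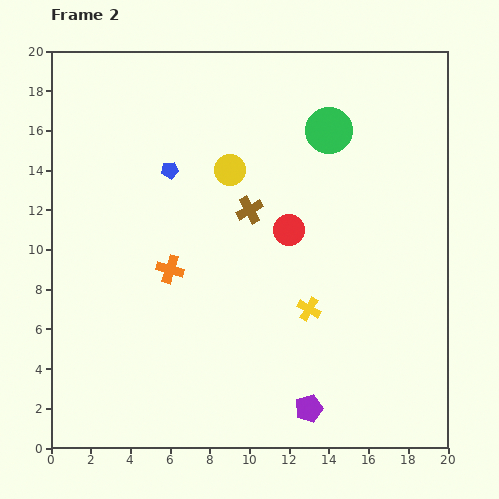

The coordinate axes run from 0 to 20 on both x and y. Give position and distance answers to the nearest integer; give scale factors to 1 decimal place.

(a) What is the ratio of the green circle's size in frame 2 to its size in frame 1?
1.6×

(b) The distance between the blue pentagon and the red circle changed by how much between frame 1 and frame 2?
-9

Distance in frame 1: 16. Distance in frame 2: 7.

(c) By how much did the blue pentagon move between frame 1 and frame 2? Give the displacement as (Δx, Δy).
(4, -5)

The blue pentagon was at (2, 19) in frame 1 and (6, 14) in frame 2.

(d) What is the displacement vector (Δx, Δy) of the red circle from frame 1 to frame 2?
(-1, 4)

The red circle was at (13, 7) in frame 1 and (12, 11) in frame 2.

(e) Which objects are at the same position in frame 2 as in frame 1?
none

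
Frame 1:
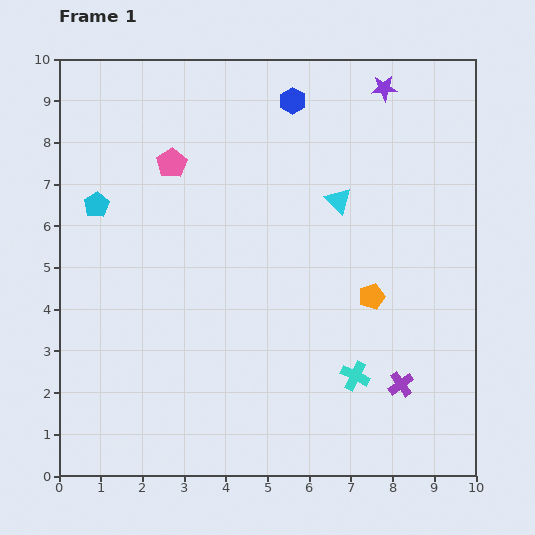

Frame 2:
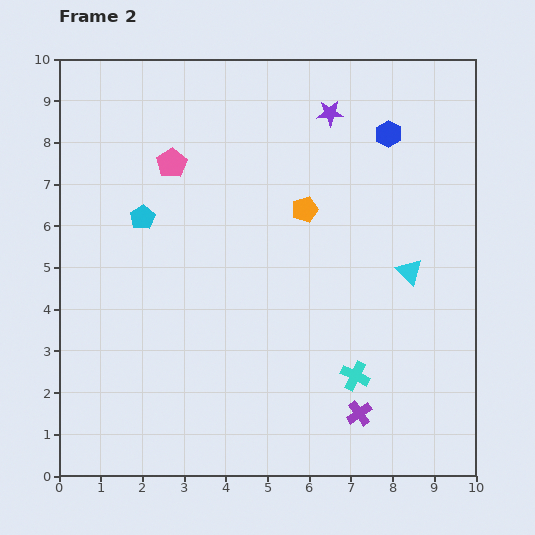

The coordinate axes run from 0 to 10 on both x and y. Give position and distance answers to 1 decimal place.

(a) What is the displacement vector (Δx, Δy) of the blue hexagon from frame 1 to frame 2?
(2.3, -0.8)

The blue hexagon was at (5.6, 9.0) in frame 1 and (7.9, 8.2) in frame 2.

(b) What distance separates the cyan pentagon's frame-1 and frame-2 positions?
1.1

The cyan pentagon moved from (0.9, 6.5) to (2.0, 6.2), a distance of √(1.1² + 0.3²) ≈ 1.1.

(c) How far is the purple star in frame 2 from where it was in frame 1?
1.4

The purple star moved from (7.8, 9.3) to (6.5, 8.7), a distance of √(1.3² + 0.6²) ≈ 1.4.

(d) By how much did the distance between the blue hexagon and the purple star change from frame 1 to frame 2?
-0.7

Distance in frame 1: 2.2. Distance in frame 2: 1.5.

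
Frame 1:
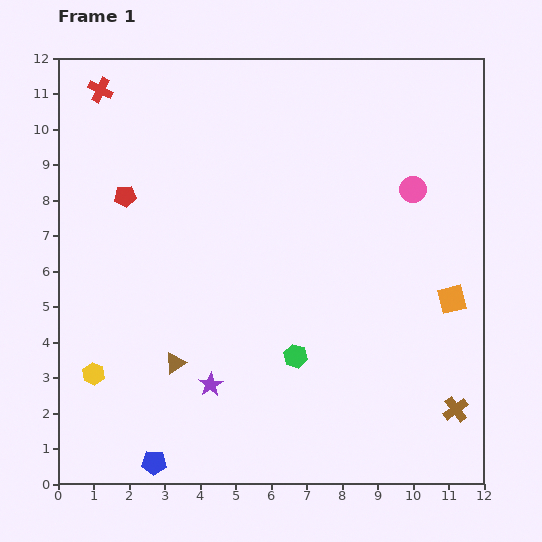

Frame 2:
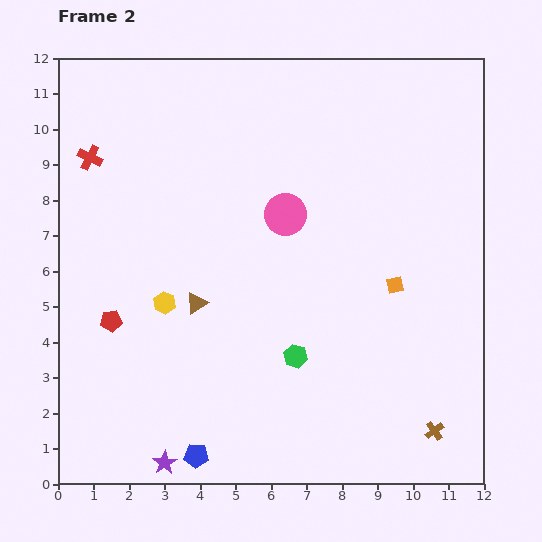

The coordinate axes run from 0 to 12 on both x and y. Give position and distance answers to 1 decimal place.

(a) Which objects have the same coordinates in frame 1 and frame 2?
the green hexagon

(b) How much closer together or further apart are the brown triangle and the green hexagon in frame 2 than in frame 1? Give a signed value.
-0.2

Distance in frame 1: 3.4. Distance in frame 2: 3.2.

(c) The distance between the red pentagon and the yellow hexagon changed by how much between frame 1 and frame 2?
-3.5

Distance in frame 1: 5.1. Distance in frame 2: 1.6.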